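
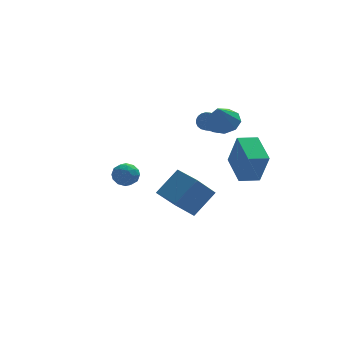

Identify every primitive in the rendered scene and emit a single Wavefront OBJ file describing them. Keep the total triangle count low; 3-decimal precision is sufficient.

v 2.322 -4.567 0.778
v 2.67 -5.141 2.726
v 2.18 -2.66 1.365
v 2.529 -3.234 3.313
v 3.511 -4.426 0.607
v 3.86 -5 2.555
v 3.37 -2.519 1.194
v 3.718 -3.093 3.142
v 3.282 3.584 0.786
v 3.529 3.797 1.336
v 2.346 2.31 2.445
v 2.098 2.096 1.894
v 3.313 3.949 1.31
v 2.13 2.462 2.418
v 3.091 4.039 1.193
v 1.908 2.552 2.302
v 2.902 4.05 1.006
v 1.719 2.562 2.114
v 2.779 3.98 0.781
v 1.596 2.492 1.889
v 2.743 3.841 0.556
v 1.559 2.354 1.665
v 2.799 3.658 0.372
v 1.616 2.171 1.48
v 2.94 3.462 0.258
v 1.757 1.975 1.367
v 3.139 3.288 0.237
v 1.956 1.8 1.345
v 3.363 3.164 0.31
v 2.18 1.677 1.418
v 3.573 3.113 0.465
v 2.39 1.625 1.573
v 3.732 3.143 0.676
v 2.549 1.656 1.784
v 3.814 3.249 0.906
v 2.631 1.762 2.014
v 3.803 3.414 1.115
v 2.62 1.926 2.223
v 3.703 3.607 1.267
v 2.52 2.12 2.376
v -0.304 -0.826 -2.836
v 1.059 -0.199 -1.484
v -1.096 0.651 -2.722
v 0.267 1.278 -1.371
v 0.933 -0.038 -4.449
v 2.296 0.589 -3.098
v 0.141 1.439 -4.336
v 1.504 2.066 -2.984
v 2.622 0.242 2.793
v 3.124 -0.572 2.504
v 2.078 -0.622 4.287
v 3.528 -0.171 2.883
v 3.507 0.424 3.22
v 3.072 0.934 3.357
v 2.427 1.12 3.23
v 1.872 0.896 2.898
v 1.668 0.366 2.517
v 1.911 -0.222 2.265
v 2.486 -0.593 2.26
v -3.881 -2.705 1.416
v -3.087 -2.738 1.333
v -3.953 -3.982 1.227
v -3.159 -4.015 1.144
v -3.48 -3.853 1.857
v -3.435 -3.063 1.975
v -3.605 -3.657 0.585
v -3.56 -2.867 0.703
v -2.916 -3.326 0.82
v -2.839 -3.447 1.606
v -4.201 -3.273 0.954
v -4.124 -3.394 1.74
v -3.478 -2.609 1.391
v -3.562 -4.111 1.169
v -3.751 -4.015 1.588
v -3.284 -4.034 1.539
v -3.682 -2.801 1.768
v -3.216 -2.82 1.72
v -3.447 -3.475 2.028
v -3.824 -3.9 0.84
v -3.358 -3.919 0.792
v -3.756 -2.686 1.021
v -3.289 -2.705 0.972
v -3.593 -3.245 0.532
v -2.91 -2.974 1.041
v -2.953 -3.725 0.929
v -3.215 -3.514 0.601
v -3.189 -3.05 0.67
v -2.865 -3.045 1.503
v -2.908 -3.796 1.391
v -3.096 -3.701 1.811
v -3.07 -3.237 1.88
v -2.765 -3.391 1.201
v -4.132 -2.924 1.169
v -4.175 -3.675 1.057
v -3.97 -3.483 0.68
v -3.944 -3.019 0.749
v -4.087 -2.995 1.631
v -4.13 -3.746 1.519
v -3.851 -3.67 1.89
v -3.825 -3.206 1.959
v -4.275 -3.329 1.359
f 2 4 1
f 5 2 1
f 1 4 3
f 3 5 1
f 2 8 4
f 6 2 5
f 6 8 2
f 4 8 3
f 7 5 3
f 3 8 7
f 7 6 5
f 8 6 7
f 10 9 13
f 10 13 11
f 11 13 14
f 11 14 12
f 13 9 15
f 13 15 14
f 14 15 16
f 14 16 12
f 15 9 17
f 15 17 16
f 16 17 18
f 16 18 12
f 17 9 19
f 17 19 18
f 18 19 20
f 18 20 12
f 19 9 21
f 19 21 20
f 20 21 22
f 20 22 12
f 21 9 23
f 21 23 22
f 22 23 24
f 22 24 12
f 23 9 25
f 23 25 24
f 24 25 26
f 24 26 12
f 25 9 27
f 25 27 26
f 26 27 28
f 26 28 12
f 27 9 29
f 27 29 28
f 28 29 30
f 28 30 12
f 29 9 31
f 29 31 30
f 30 31 32
f 30 32 12
f 31 9 33
f 31 33 32
f 32 33 34
f 32 34 12
f 33 9 35
f 33 35 34
f 34 35 36
f 34 36 12
f 35 9 37
f 35 37 36
f 36 37 38
f 36 38 12
f 37 9 39
f 37 39 38
f 38 39 40
f 38 40 12
f 39 9 10
f 39 10 40
f 40 10 11
f 40 11 12
f 42 44 41
f 45 42 41
f 41 44 43
f 43 45 41
f 42 48 44
f 46 42 45
f 46 48 42
f 44 48 43
f 47 45 43
f 43 48 47
f 47 46 45
f 48 46 47
f 50 49 52
f 50 52 51
f 52 49 53
f 52 53 51
f 53 49 54
f 53 54 51
f 54 49 55
f 54 55 51
f 55 49 56
f 55 56 51
f 56 49 57
f 56 57 51
f 57 49 58
f 57 58 51
f 58 49 59
f 58 59 51
f 59 49 50
f 59 50 51
f 60 97 76
f 97 71 100
f 76 100 65
f 97 100 76
f 60 76 72
f 76 65 77
f 72 77 61
f 76 77 72
f 60 72 81
f 72 61 82
f 81 82 67
f 72 82 81
f 60 81 93
f 81 67 96
f 93 96 70
f 81 96 93
f 60 93 97
f 93 70 101
f 97 101 71
f 93 101 97
f 61 77 88
f 77 65 91
f 88 91 69
f 77 91 88
f 65 100 78
f 100 71 99
f 78 99 64
f 100 99 78
f 71 101 98
f 101 70 94
f 98 94 62
f 101 94 98
f 70 96 95
f 96 67 83
f 95 83 66
f 96 83 95
f 67 82 87
f 82 61 84
f 87 84 68
f 82 84 87
f 63 89 75
f 89 69 90
f 75 90 64
f 89 90 75
f 63 75 73
f 75 64 74
f 73 74 62
f 75 74 73
f 63 73 80
f 73 62 79
f 80 79 66
f 73 79 80
f 63 80 85
f 80 66 86
f 85 86 68
f 80 86 85
f 63 85 89
f 85 68 92
f 89 92 69
f 85 92 89
f 64 90 78
f 90 69 91
f 78 91 65
f 90 91 78
f 62 74 98
f 74 64 99
f 98 99 71
f 74 99 98
f 66 79 95
f 79 62 94
f 95 94 70
f 79 94 95
f 68 86 87
f 86 66 83
f 87 83 67
f 86 83 87
f 69 92 88
f 92 68 84
f 88 84 61
f 92 84 88



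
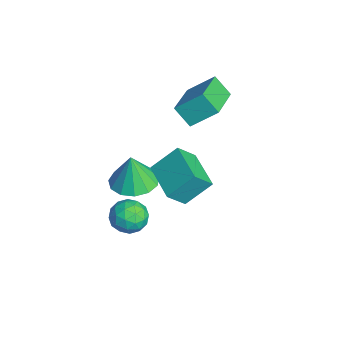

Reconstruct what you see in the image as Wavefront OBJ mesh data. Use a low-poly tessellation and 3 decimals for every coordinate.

v -0.171 1.403 1.656
v 0.044 0.717 2.422
v -0.219 2.379 2.544
v -0.004 1.693 3.309
v 1.404 1.667 1.451
v 1.619 0.981 2.216
v 1.356 2.643 2.338
v 1.571 1.957 3.104
v -2.199 0.532 -0.458
v -1.338 0.908 -0.429
v -2.201 0.428 0.958
v -1.678 1.312 -0.4
v -2.184 1.469 -0.39
v -2.695 1.328 -0.401
v -3.048 0.934 -0.43
v -3.131 0.413 -0.469
v -2.918 -0.071 -0.504
v -2.477 -0.364 -0.524
v -1.948 -0.372 -0.524
v -1.498 -0.093 -0.502
v -1.27 0.384 -0.467
v -3.805 3.456 1.854
v -4.284 2.97 2.571
v -3.561 4.448 2.691
v -4.04 3.961 3.408
v -2.18 2.619 2.372
v -2.659 2.132 3.089
v -1.936 3.61 3.209
v -2.415 3.124 3.926
v -1.324 0.62 -1.845
v -0.847 0.813 -1.262
v -1.233 -0.593 -1.518
v -0.756 -0.4 -0.935
v -1.507 -0.198 -0.905
v -1.563 0.551 -1.108
v -0.517 -0.331 -1.672
v -0.573 0.418 -1.875
v -0.348 0.225 -1.155
v -0.959 0.307 -0.681
v -1.121 -0.087 -2.099
v -1.732 -0.005 -1.625
v -1.093 0.823 -1.582
v -0.987 -0.603 -1.198
v -1.428 -0.484 -1.18
v -1.147 -0.371 -0.838
v -1.514 0.669 -1.491
v -1.234 0.782 -1.149
v -1.622 0.188 -0.939
v -0.846 -0.562 -1.631
v -0.566 -0.449 -1.289
v -0.933 0.591 -1.942
v -0.652 0.704 -1.6
v -0.458 0.032 -1.841
v -0.519 0.591 -1.177
v -0.466 -0.122 -0.985
v -0.326 -0.082 -1.418
v -0.359 0.359 -1.537
v -0.879 0.639 -0.898
v -0.825 -0.074 -0.706
v -1.267 0.045 -0.689
v -1.3 0.485 -0.807
v -0.586 0.294 -0.836
v -1.255 0.294 -2.074
v -1.201 -0.419 -1.882
v -0.78 -0.265 -1.973
v -0.813 0.175 -2.091
v -1.614 0.342 -1.795
v -1.561 -0.371 -1.603
v -1.721 -0.139 -1.243
v -1.754 0.302 -1.362
v -1.494 -0.074 -1.944
f 2 4 1
f 5 2 1
f 1 4 3
f 3 5 1
f 2 8 4
f 6 2 5
f 6 8 2
f 4 8 3
f 7 5 3
f 3 8 7
f 7 6 5
f 8 6 7
f 10 9 12
f 10 12 11
f 12 9 13
f 12 13 11
f 13 9 14
f 13 14 11
f 14 9 15
f 14 15 11
f 15 9 16
f 15 16 11
f 16 9 17
f 16 17 11
f 17 9 18
f 17 18 11
f 18 9 19
f 18 19 11
f 19 9 20
f 19 20 11
f 20 9 21
f 20 21 11
f 21 9 10
f 21 10 11
f 23 25 22
f 26 23 22
f 22 25 24
f 24 26 22
f 23 29 25
f 27 23 26
f 27 29 23
f 25 29 24
f 28 26 24
f 24 29 28
f 28 27 26
f 29 27 28
f 30 67 46
f 67 41 70
f 46 70 35
f 67 70 46
f 30 46 42
f 46 35 47
f 42 47 31
f 46 47 42
f 30 42 51
f 42 31 52
f 51 52 37
f 42 52 51
f 30 51 63
f 51 37 66
f 63 66 40
f 51 66 63
f 30 63 67
f 63 40 71
f 67 71 41
f 63 71 67
f 31 47 58
f 47 35 61
f 58 61 39
f 47 61 58
f 35 70 48
f 70 41 69
f 48 69 34
f 70 69 48
f 41 71 68
f 71 40 64
f 68 64 32
f 71 64 68
f 40 66 65
f 66 37 53
f 65 53 36
f 66 53 65
f 37 52 57
f 52 31 54
f 57 54 38
f 52 54 57
f 33 59 45
f 59 39 60
f 45 60 34
f 59 60 45
f 33 45 43
f 45 34 44
f 43 44 32
f 45 44 43
f 33 43 50
f 43 32 49
f 50 49 36
f 43 49 50
f 33 50 55
f 50 36 56
f 55 56 38
f 50 56 55
f 33 55 59
f 55 38 62
f 59 62 39
f 55 62 59
f 34 60 48
f 60 39 61
f 48 61 35
f 60 61 48
f 32 44 68
f 44 34 69
f 68 69 41
f 44 69 68
f 36 49 65
f 49 32 64
f 65 64 40
f 49 64 65
f 38 56 57
f 56 36 53
f 57 53 37
f 56 53 57
f 39 62 58
f 62 38 54
f 58 54 31
f 62 54 58



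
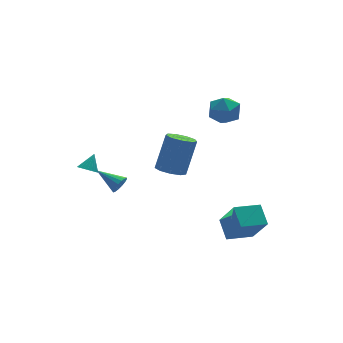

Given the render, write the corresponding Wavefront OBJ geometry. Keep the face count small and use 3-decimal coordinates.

v -2.502 2.722 -0.712
v -2.187 2.99 -1.06
v -1.978 3.098 0.052
v -2.34 3.131 -1.025
v -2.517 3.21 -0.942
v -2.692 3.214 -0.825
v -2.838 3.144 -0.69
v -2.932 3.009 -0.559
v -2.962 2.831 -0.451
v -2.921 2.636 -0.383
v -2.816 2.454 -0.365
v -2.664 2.312 -0.4
v -2.487 2.233 -0.482
v -2.312 2.229 -0.599
v -2.166 2.299 -0.734
v -2.071 2.434 -0.865
v -2.042 2.613 -0.973
v -2.083 2.808 -1.042
v -0.84 -3.319 2.624
v -0.276 -3.798 2.499
v 0.484 -3.36 4.252
v -0.08 -2.881 4.376
v -0.151 -3.331 2.328
v 0.609 -2.892 4.081
v -0.348 -2.858 2.295
v 0.412 -2.42 4.048
v -0.775 -2.601 2.416
v -0.015 -2.163 4.169
v -1.233 -2.68 2.634
v -0.473 -2.242 4.387
v -1.507 -3.058 2.847
v -0.747 -2.62 4.6
v -1.468 -3.558 2.956
v -0.709 -3.12 4.709
v -1.136 -3.946 2.909
v -0.376 -3.508 4.662
v -0.665 -4.041 2.728
v 0.095 -3.603 4.481
v 2.005 -3.473 -3.054
v 2.242 -4.497 -1.507
v 2.138 -2.452 -2.398
v 2.374 -3.476 -0.852
v 3.406 -3.504 -3.288
v 3.642 -4.528 -1.742
v 3.538 -2.483 -2.633
v 3.775 -3.507 -1.086
v -1.701 0.579 -0.68
v -1.454 0.918 -1.021
v -2.439 1.681 -0.12
v -1.683 0.833 -1.157
v -1.917 0.68 -1.164
v -2.093 0.5 -1.043
v -2.164 0.341 -0.824
v -2.11 0.246 -0.566
v -1.947 0.241 -0.34
v -1.718 0.325 -0.204
v -1.484 0.478 -0.196
v -1.308 0.658 -0.318
v -1.237 0.817 -0.537
v -1.291 0.912 -0.794
v 2.87 0.276 3.086
v 3.135 0.671 3.867
v 3.965 -0.711 3.213
v 4.23 -0.316 3.994
v 3.439 -0.774 3.959
v 2.762 -0.164 3.88
v 4.338 0.124 3.2
v 3.661 0.734 3.121
v 4.042 0.577 3.938
v 3.487 0.022 4.407
v 3.613 -0.062 2.673
v 3.058 -0.617 3.142
f 2 1 4
f 2 4 3
f 4 1 5
f 4 5 3
f 5 1 6
f 5 6 3
f 6 1 7
f 6 7 3
f 7 1 8
f 7 8 3
f 8 1 9
f 8 9 3
f 9 1 10
f 9 10 3
f 10 1 11
f 10 11 3
f 11 1 12
f 11 12 3
f 12 1 13
f 12 13 3
f 13 1 14
f 13 14 3
f 14 1 15
f 14 15 3
f 15 1 16
f 15 16 3
f 16 1 17
f 16 17 3
f 17 1 18
f 17 18 3
f 18 1 2
f 18 2 3
f 20 19 23
f 20 23 21
f 21 23 24
f 21 24 22
f 23 19 25
f 23 25 24
f 24 25 26
f 24 26 22
f 25 19 27
f 25 27 26
f 26 27 28
f 26 28 22
f 27 19 29
f 27 29 28
f 28 29 30
f 28 30 22
f 29 19 31
f 29 31 30
f 30 31 32
f 30 32 22
f 31 19 33
f 31 33 32
f 32 33 34
f 32 34 22
f 33 19 35
f 33 35 34
f 34 35 36
f 34 36 22
f 35 19 37
f 35 37 36
f 36 37 38
f 36 38 22
f 37 19 20
f 37 20 38
f 38 20 21
f 38 21 22
f 40 42 39
f 43 40 39
f 39 42 41
f 41 43 39
f 40 46 42
f 44 40 43
f 44 46 40
f 42 46 41
f 45 43 41
f 41 46 45
f 45 44 43
f 46 44 45
f 48 47 50
f 48 50 49
f 50 47 51
f 50 51 49
f 51 47 52
f 51 52 49
f 52 47 53
f 52 53 49
f 53 47 54
f 53 54 49
f 54 47 55
f 54 55 49
f 55 47 56
f 55 56 49
f 56 47 57
f 56 57 49
f 57 47 58
f 57 58 49
f 58 47 59
f 58 59 49
f 59 47 60
f 59 60 49
f 60 47 48
f 60 48 49
f 61 72 66
f 61 66 62
f 61 62 68
f 61 68 71
f 61 71 72
f 62 66 70
f 66 72 65
f 72 71 63
f 71 68 67
f 68 62 69
f 64 70 65
f 64 65 63
f 64 63 67
f 64 67 69
f 64 69 70
f 65 70 66
f 63 65 72
f 67 63 71
f 69 67 68
f 70 69 62



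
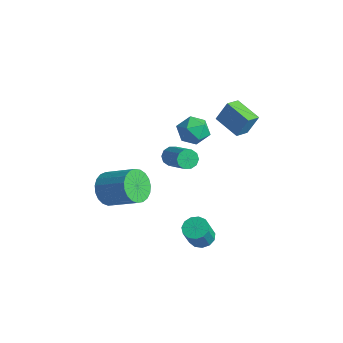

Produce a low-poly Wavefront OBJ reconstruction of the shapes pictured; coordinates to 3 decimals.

v 3.861 0.722 -3.67
v 4.501 0.688 -3.825
v 4.76 0.105 -2.624
v 4.119 0.138 -2.47
v 4.451 1.016 -3.655
v 4.71 0.432 -2.454
v 4.214 1.249 -3.49
v 4.473 0.666 -2.289
v 3.864 1.316 -3.383
v 4.123 0.732 -2.182
v 3.513 1.193 -3.366
v 3.772 0.61 -2.165
v 3.273 0.922 -3.447
v 3.531 0.338 -2.246
v 3.219 0.586 -3.598
v 3.478 0.002 -2.397
v 3.369 0.294 -3.772
v 3.627 -0.29 -2.572
v 3.675 0.137 -3.914
v 3.933 -0.446 -2.714
v 4.04 0.167 -3.979
v 4.299 -0.417 -2.778
v 4.348 0.372 -3.945
v 4.607 -0.212 -2.745
v 2.196 2.844 2.763
v 2.488 3.274 3.833
v 2.033 3.633 2.491
v 2.325 4.062 3.561
v 3.555 2.978 2.339
v 3.847 3.407 3.409
v 3.392 3.766 2.067
v 3.684 4.196 3.137
v -1.046 2.815 -2.146
v -0.753 3.112 -2.548
v 0.779 2.863 -1.617
v 0.486 2.565 -1.214
v -0.866 3.344 -2.299
v 0.666 3.095 -1.368
v -1.048 3.374 -1.992
v 0.484 3.125 -1.061
v -1.229 3.19 -1.743
v 0.303 2.941 -0.812
v -1.34 2.863 -1.648
v 0.192 2.613 -0.717
v -1.339 2.517 -1.743
v 0.193 2.268 -0.812
v -1.226 2.285 -1.992
v 0.306 2.036 -1.061
v -1.044 2.255 -2.299
v 0.488 2.006 -1.368
v -0.863 2.439 -2.548
v 0.669 2.19 -1.617
v -0.752 2.767 -2.643
v 0.78 2.517 -1.712
v 1.654 2.646 2.405
v 2.27 2.123 2.734
v 1.25 1.617 1.526
v 1.866 1.094 1.855
v 1.178 1.318 2.343
v 1.427 1.954 2.886
v 2.093 1.786 1.374
v 2.342 2.422 1.917
v 2.541 1.591 2.097
v 1.976 1.302 2.696
v 1.544 2.438 1.564
v 0.979 2.149 2.163
v -0.356 -1.536 -1.828
v 0.026 -1.249 -2.649
v 1.478 -0.617 -1.753
v 1.096 -0.904 -0.932
v -0.181 -0.931 -2.539
v 1.272 -0.299 -1.643
v -0.417 -0.717 -2.306
v 1.035 -0.085 -1.41
v -0.644 -0.645 -1.99
v 0.809 -0.013 -1.094
v -0.82 -0.727 -1.647
v 0.632 -0.095 -0.75
v -0.916 -0.949 -1.334
v 0.536 -0.317 -0.438
v -0.916 -1.272 -1.107
v 0.537 -0.64 -0.211
v -0.819 -1.641 -1.005
v 0.634 -1.009 -0.109
v -0.641 -1.992 -1.045
v 0.811 -1.36 -0.149
v -0.415 -2.264 -1.22
v 1.038 -1.632 -0.324
v -0.178 -2.41 -1.501
v 1.274 -1.778 -0.605
v 0.028 -2.405 -1.838
v 1.48 -1.773 -0.942
v 0.167 -2.249 -2.173
v 1.62 -1.618 -1.277
v 0.216 -1.971 -2.449
v 1.669 -1.339 -1.553
v 0.166 -1.617 -2.617
v 1.619 -0.985 -1.721
f 2 1 5
f 2 5 3
f 3 5 6
f 3 6 4
f 5 1 7
f 5 7 6
f 6 7 8
f 6 8 4
f 7 1 9
f 7 9 8
f 8 9 10
f 8 10 4
f 9 1 11
f 9 11 10
f 10 11 12
f 10 12 4
f 11 1 13
f 11 13 12
f 12 13 14
f 12 14 4
f 13 1 15
f 13 15 14
f 14 15 16
f 14 16 4
f 15 1 17
f 15 17 16
f 16 17 18
f 16 18 4
f 17 1 19
f 17 19 18
f 18 19 20
f 18 20 4
f 19 1 21
f 19 21 20
f 20 21 22
f 20 22 4
f 21 1 23
f 21 23 22
f 22 23 24
f 22 24 4
f 23 1 2
f 23 2 24
f 24 2 3
f 24 3 4
f 26 28 25
f 29 26 25
f 25 28 27
f 27 29 25
f 26 32 28
f 30 26 29
f 30 32 26
f 28 32 27
f 31 29 27
f 27 32 31
f 31 30 29
f 32 30 31
f 34 33 37
f 34 37 35
f 35 37 38
f 35 38 36
f 37 33 39
f 37 39 38
f 38 39 40
f 38 40 36
f 39 33 41
f 39 41 40
f 40 41 42
f 40 42 36
f 41 33 43
f 41 43 42
f 42 43 44
f 42 44 36
f 43 33 45
f 43 45 44
f 44 45 46
f 44 46 36
f 45 33 47
f 45 47 46
f 46 47 48
f 46 48 36
f 47 33 49
f 47 49 48
f 48 49 50
f 48 50 36
f 49 33 51
f 49 51 50
f 50 51 52
f 50 52 36
f 51 33 53
f 51 53 52
f 52 53 54
f 52 54 36
f 53 33 34
f 53 34 54
f 54 34 35
f 54 35 36
f 55 66 60
f 55 60 56
f 55 56 62
f 55 62 65
f 55 65 66
f 56 60 64
f 60 66 59
f 66 65 57
f 65 62 61
f 62 56 63
f 58 64 59
f 58 59 57
f 58 57 61
f 58 61 63
f 58 63 64
f 59 64 60
f 57 59 66
f 61 57 65
f 63 61 62
f 64 63 56
f 68 67 71
f 68 71 69
f 69 71 72
f 69 72 70
f 71 67 73
f 71 73 72
f 72 73 74
f 72 74 70
f 73 67 75
f 73 75 74
f 74 75 76
f 74 76 70
f 75 67 77
f 75 77 76
f 76 77 78
f 76 78 70
f 77 67 79
f 77 79 78
f 78 79 80
f 78 80 70
f 79 67 81
f 79 81 80
f 80 81 82
f 80 82 70
f 81 67 83
f 81 83 82
f 82 83 84
f 82 84 70
f 83 67 85
f 83 85 84
f 84 85 86
f 84 86 70
f 85 67 87
f 85 87 86
f 86 87 88
f 86 88 70
f 87 67 89
f 87 89 88
f 88 89 90
f 88 90 70
f 89 67 91
f 89 91 90
f 90 91 92
f 90 92 70
f 91 67 93
f 91 93 92
f 92 93 94
f 92 94 70
f 93 67 95
f 93 95 94
f 94 95 96
f 94 96 70
f 95 67 97
f 95 97 96
f 96 97 98
f 96 98 70
f 97 67 68
f 97 68 98
f 98 68 69
f 98 69 70



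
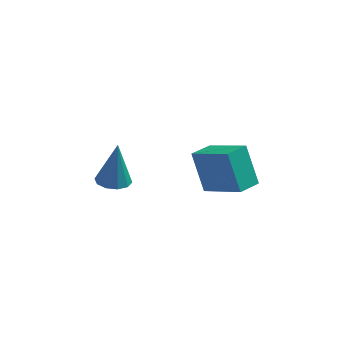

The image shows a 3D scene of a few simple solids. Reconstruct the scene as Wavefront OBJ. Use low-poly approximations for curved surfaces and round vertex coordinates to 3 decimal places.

v -0.178 -2.994 1.846
v 0.383 -3.36 1.867
v -0.042 -2.686 3.594
v 0.489 -2.967 1.789
v 0.34 -2.585 1.733
v -0.006 -2.359 1.721
v -0.419 -2.375 1.756
v -0.739 -2.628 1.825
v -0.845 -3.021 1.903
v -0.697 -3.403 1.959
v -0.35 -3.629 1.972
v 0.062 -3.613 1.936
v 3.098 -3.482 2.062
v 2.576 -2.826 3.507
v 3.66 -2.729 1.924
v 3.138 -2.073 3.368
v 4.442 -4.327 2.932
v 3.92 -3.671 4.376
v 5.004 -3.574 2.793
v 4.482 -2.918 4.238
f 2 1 4
f 2 4 3
f 4 1 5
f 4 5 3
f 5 1 6
f 5 6 3
f 6 1 7
f 6 7 3
f 7 1 8
f 7 8 3
f 8 1 9
f 8 9 3
f 9 1 10
f 9 10 3
f 10 1 11
f 10 11 3
f 11 1 12
f 11 12 3
f 12 1 2
f 12 2 3
f 14 16 13
f 17 14 13
f 13 16 15
f 15 17 13
f 14 20 16
f 18 14 17
f 18 20 14
f 16 20 15
f 19 17 15
f 15 20 19
f 19 18 17
f 20 18 19



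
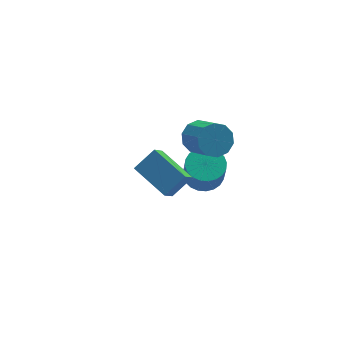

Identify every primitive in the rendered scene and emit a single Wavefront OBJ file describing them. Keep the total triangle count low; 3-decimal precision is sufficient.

v -1.776 2.951 -3.338
v -1.343 3.267 -3.778
v -1.457 1.953 -3.742
v -1.024 2.269 -4.182
v -0.893 2.277 -3.5
v -1.09 2.894 -3.251
v -1.71 2.326 -4.269
v -1.907 2.943 -4.02
v -1.302 2.881 -4.354
v -0.797 2.85 -3.878
v -2.003 2.37 -3.642
v -1.498 2.339 -3.166
v -1.587 3.197 -3.523
v -1.213 2.023 -3.997
v -1.136 2.028 -3.596
v -0.881 2.214 -3.855
v -1.439 2.977 -3.213
v -1.184 3.163 -3.472
v -0.92 2.581 -3.308
v -1.616 2.057 -4.048
v -1.361 2.243 -4.307
v -1.919 3.006 -3.665
v -1.664 3.192 -3.924
v -1.88 2.639 -4.212
v -1.308 3.156 -4.12
v -1.121 2.569 -4.357
v -1.524 2.603 -4.408
v -1.64 2.965 -4.262
v -1.012 3.138 -3.84
v -0.824 2.551 -4.077
v -0.748 2.555 -3.677
v -0.863 2.918 -3.53
v -0.988 2.911 -4.179
v -1.976 2.669 -3.443
v -1.788 2.082 -3.68
v -1.937 2.302 -3.99
v -2.052 2.665 -3.843
v -1.679 2.651 -3.163
v -1.492 2.064 -3.4
v -1.16 2.255 -3.258
v -1.276 2.617 -3.112
v -1.812 2.309 -3.341
v -2.877 -4.43 1.42
v -3.462 -5.061 2.341
v -3.817 -2.619 2.063
v -4.403 -3.249 2.983
v -1.777 -4.171 2.297
v -2.363 -4.801 3.217
v -2.718 -2.359 2.939
v -3.303 -2.99 3.86
v -0.252 -0.665 1.61
v 0.224 -1.117 0.882
v 0.528 -2.667 2.043
v 0.052 -2.215 2.77
v 0.629 -0.798 1.201
v 0.933 -2.348 2.362
v 0.697 -0.429 1.676
v 1.001 -1.979 2.837
v 0.403 -0.15 2.126
v 0.706 -1.7 3.287
v -0.142 -0.068 2.379
v 0.162 -1.618 3.539
v -0.728 -0.213 2.337
v -0.424 -1.763 3.498
v -1.133 -0.532 2.018
v -0.829 -2.082 3.179
v -1.201 -0.901 1.543
v -0.897 -2.451 2.704
v -0.906 -1.18 1.093
v -0.603 -2.73 2.254
v -0.362 -1.262 0.841
v -0.058 -2.812 2.001
v 0.275 0.164 -2.625
v 1.143 0.703 -2.345
v 1.034 0.056 -0.755
v 0.165 -0.484 -1.035
v 0.846 0.976 -2.255
v 0.736 0.329 -0.665
v 0.462 1.125 -2.22
v 0.352 0.478 -0.631
v 0.049 1.128 -2.248
v -0.061 0.481 -0.658
v -0.329 0.984 -2.333
v -0.439 0.337 -0.743
v -0.615 0.715 -2.462
v -0.725 0.068 -0.872
v -0.766 0.362 -2.616
v -0.876 -0.285 -1.026
v -0.759 -0.021 -2.771
v -0.868 -0.668 -1.182
v -0.594 -0.376 -2.905
v -0.703 -1.023 -1.315
v -0.296 -0.649 -2.995
v -0.406 -1.296 -1.405
v 0.088 -0.798 -3.029
v -0.022 -1.445 -1.44
v 0.501 -0.801 -3.002
v 0.391 -1.448 -1.412
v 0.879 -0.657 -2.917
v 0.769 -1.304 -1.327
v 1.165 -0.388 -2.788
v 1.055 -1.035 -1.198
v 1.316 -0.035 -2.634
v 1.206 -0.682 -1.044
v 1.308 0.348 -2.478
v 1.199 -0.299 -0.889
f 1 38 17
f 38 12 41
f 17 41 6
f 38 41 17
f 1 17 13
f 17 6 18
f 13 18 2
f 17 18 13
f 1 13 22
f 13 2 23
f 22 23 8
f 13 23 22
f 1 22 34
f 22 8 37
f 34 37 11
f 22 37 34
f 1 34 38
f 34 11 42
f 38 42 12
f 34 42 38
f 2 18 29
f 18 6 32
f 29 32 10
f 18 32 29
f 6 41 19
f 41 12 40
f 19 40 5
f 41 40 19
f 12 42 39
f 42 11 35
f 39 35 3
f 42 35 39
f 11 37 36
f 37 8 24
f 36 24 7
f 37 24 36
f 8 23 28
f 23 2 25
f 28 25 9
f 23 25 28
f 4 30 16
f 30 10 31
f 16 31 5
f 30 31 16
f 4 16 14
f 16 5 15
f 14 15 3
f 16 15 14
f 4 14 21
f 14 3 20
f 21 20 7
f 14 20 21
f 4 21 26
f 21 7 27
f 26 27 9
f 21 27 26
f 4 26 30
f 26 9 33
f 30 33 10
f 26 33 30
f 5 31 19
f 31 10 32
f 19 32 6
f 31 32 19
f 3 15 39
f 15 5 40
f 39 40 12
f 15 40 39
f 7 20 36
f 20 3 35
f 36 35 11
f 20 35 36
f 9 27 28
f 27 7 24
f 28 24 8
f 27 24 28
f 10 33 29
f 33 9 25
f 29 25 2
f 33 25 29
f 44 46 43
f 47 44 43
f 43 46 45
f 45 47 43
f 44 50 46
f 48 44 47
f 48 50 44
f 46 50 45
f 49 47 45
f 45 50 49
f 49 48 47
f 50 48 49
f 52 51 55
f 52 55 53
f 53 55 56
f 53 56 54
f 55 51 57
f 55 57 56
f 56 57 58
f 56 58 54
f 57 51 59
f 57 59 58
f 58 59 60
f 58 60 54
f 59 51 61
f 59 61 60
f 60 61 62
f 60 62 54
f 61 51 63
f 61 63 62
f 62 63 64
f 62 64 54
f 63 51 65
f 63 65 64
f 64 65 66
f 64 66 54
f 65 51 67
f 65 67 66
f 66 67 68
f 66 68 54
f 67 51 69
f 67 69 68
f 68 69 70
f 68 70 54
f 69 51 71
f 69 71 70
f 70 71 72
f 70 72 54
f 71 51 52
f 71 52 72
f 72 52 53
f 72 53 54
f 74 73 77
f 74 77 75
f 75 77 78
f 75 78 76
f 77 73 79
f 77 79 78
f 78 79 80
f 78 80 76
f 79 73 81
f 79 81 80
f 80 81 82
f 80 82 76
f 81 73 83
f 81 83 82
f 82 83 84
f 82 84 76
f 83 73 85
f 83 85 84
f 84 85 86
f 84 86 76
f 85 73 87
f 85 87 86
f 86 87 88
f 86 88 76
f 87 73 89
f 87 89 88
f 88 89 90
f 88 90 76
f 89 73 91
f 89 91 90
f 90 91 92
f 90 92 76
f 91 73 93
f 91 93 92
f 92 93 94
f 92 94 76
f 93 73 95
f 93 95 94
f 94 95 96
f 94 96 76
f 95 73 97
f 95 97 96
f 96 97 98
f 96 98 76
f 97 73 99
f 97 99 98
f 98 99 100
f 98 100 76
f 99 73 101
f 99 101 100
f 100 101 102
f 100 102 76
f 101 73 103
f 101 103 102
f 102 103 104
f 102 104 76
f 103 73 105
f 103 105 104
f 104 105 106
f 104 106 76
f 105 73 74
f 105 74 106
f 106 74 75
f 106 75 76



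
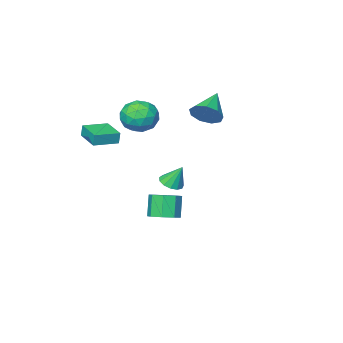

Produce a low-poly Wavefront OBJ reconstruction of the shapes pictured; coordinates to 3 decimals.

v 2.363 -4.667 1.566
v 2.293 -4.609 2.381
v 2.621 -2.94 1.465
v 2.551 -2.881 2.28
v 3.969 -4.899 1.72
v 3.899 -4.84 2.535
v 4.227 -3.171 1.619
v 4.157 -3.113 2.434
v -2.009 -0.715 3.423
v -1.701 -0.247 4.322
v -3.531 -1.705 4.457
v -2.196 0.163 3.986
v -2.603 0.161 3.386
v -2.732 -0.25 2.803
v -2.522 -0.879 2.51
v -2.072 -1.432 2.644
v -1.593 -1.649 3.142
v -1.307 -1.43 3.772
v -1.35 -0.876 4.238
v 1.203 -1.287 3.919
v 2.41 -1.612 3.855
v 0.67 -3.148 3.325
v 1.877 -3.473 3.261
v 1.346 -3.255 4.373
v 1.675 -2.105 4.74
v 1.405 -2.655 2.44
v 1.734 -1.505 2.807
v 2.535 -2.458 2.941
v 2.498 -2.828 4.136
v 0.582 -1.932 3.044
v 0.545 -2.302 4.239
v 1.853 -1.286 3.939
v 1.227 -3.474 3.241
v 0.915 -3.346 3.894
v 1.624 -3.537 3.857
v 1.421 -1.576 4.459
v 2.13 -1.767 4.422
v 1.505 -2.732 4.726
v 0.95 -2.993 2.758
v 1.659 -3.184 2.721
v 1.456 -1.223 3.323
v 2.165 -1.414 3.286
v 1.575 -2.028 2.454
v 2.636 -1.974 3.364
v 2.323 -3.068 3.015
v 2.045 -2.587 2.533
v 2.239 -1.911 2.748
v 2.614 -2.192 4.066
v 2.301 -3.286 3.718
v 1.989 -3.158 4.371
v 2.182 -2.482 4.587
v 2.688 -2.689 3.529
v 0.779 -1.474 3.462
v 0.466 -2.568 3.114
v 0.898 -2.278 2.593
v 1.091 -1.602 2.809
v 0.757 -1.692 4.165
v 0.444 -2.786 3.816
v 0.841 -2.849 4.432
v 1.035 -2.173 4.647
v 0.392 -2.071 3.651
v 0.639 -1.222 -4.521
v 1.369 -1.891 -4.527
v 0.891 -2.426 -3.085
v 0.161 -1.758 -3.079
v 1.58 -1.234 -4.213
v 1.102 -1.769 -2.772
v 1.239 -0.57 -4.079
v 0.761 -1.106 -2.638
v 0.547 -0.289 -4.204
v 0.069 -0.824 -2.763
v -0.091 -0.554 -4.515
v -0.569 -1.089 -3.073
v -0.302 -1.211 -4.828
v -0.78 -1.746 -3.387
v 0.039 -1.874 -4.962
v -0.439 -2.41 -3.521
v 0.731 -2.156 -4.837
v 0.253 -2.691 -3.396
v 3.334 3.409 1.033
v 3.816 2.941 1.366
v 2.966 3.951 2.327
v 4.033 3.294 1.28
v 4.027 3.683 1.116
v 3.802 3.985 0.925
v 3.428 4.105 0.769
v 3.024 4.004 0.696
v 2.719 3.714 0.731
v 2.609 3.327 0.861
v 2.729 2.967 1.046
v 3.041 2.747 1.227
v 3.446 2.737 1.346
f 2 4 1
f 5 2 1
f 1 4 3
f 3 5 1
f 2 8 4
f 6 2 5
f 6 8 2
f 4 8 3
f 7 5 3
f 3 8 7
f 7 6 5
f 8 6 7
f 10 9 12
f 10 12 11
f 12 9 13
f 12 13 11
f 13 9 14
f 13 14 11
f 14 9 15
f 14 15 11
f 15 9 16
f 15 16 11
f 16 9 17
f 16 17 11
f 17 9 18
f 17 18 11
f 18 9 19
f 18 19 11
f 19 9 10
f 19 10 11
f 20 57 36
f 57 31 60
f 36 60 25
f 57 60 36
f 20 36 32
f 36 25 37
f 32 37 21
f 36 37 32
f 20 32 41
f 32 21 42
f 41 42 27
f 32 42 41
f 20 41 53
f 41 27 56
f 53 56 30
f 41 56 53
f 20 53 57
f 53 30 61
f 57 61 31
f 53 61 57
f 21 37 48
f 37 25 51
f 48 51 29
f 37 51 48
f 25 60 38
f 60 31 59
f 38 59 24
f 60 59 38
f 31 61 58
f 61 30 54
f 58 54 22
f 61 54 58
f 30 56 55
f 56 27 43
f 55 43 26
f 56 43 55
f 27 42 47
f 42 21 44
f 47 44 28
f 42 44 47
f 23 49 35
f 49 29 50
f 35 50 24
f 49 50 35
f 23 35 33
f 35 24 34
f 33 34 22
f 35 34 33
f 23 33 40
f 33 22 39
f 40 39 26
f 33 39 40
f 23 40 45
f 40 26 46
f 45 46 28
f 40 46 45
f 23 45 49
f 45 28 52
f 49 52 29
f 45 52 49
f 24 50 38
f 50 29 51
f 38 51 25
f 50 51 38
f 22 34 58
f 34 24 59
f 58 59 31
f 34 59 58
f 26 39 55
f 39 22 54
f 55 54 30
f 39 54 55
f 28 46 47
f 46 26 43
f 47 43 27
f 46 43 47
f 29 52 48
f 52 28 44
f 48 44 21
f 52 44 48
f 63 62 66
f 63 66 64
f 64 66 67
f 64 67 65
f 66 62 68
f 66 68 67
f 67 68 69
f 67 69 65
f 68 62 70
f 68 70 69
f 69 70 71
f 69 71 65
f 70 62 72
f 70 72 71
f 71 72 73
f 71 73 65
f 72 62 74
f 72 74 73
f 73 74 75
f 73 75 65
f 74 62 76
f 74 76 75
f 75 76 77
f 75 77 65
f 76 62 78
f 76 78 77
f 77 78 79
f 77 79 65
f 78 62 63
f 78 63 79
f 79 63 64
f 79 64 65
f 81 80 83
f 81 83 82
f 83 80 84
f 83 84 82
f 84 80 85
f 84 85 82
f 85 80 86
f 85 86 82
f 86 80 87
f 86 87 82
f 87 80 88
f 87 88 82
f 88 80 89
f 88 89 82
f 89 80 90
f 89 90 82
f 90 80 91
f 90 91 82
f 91 80 92
f 91 92 82
f 92 80 81
f 92 81 82



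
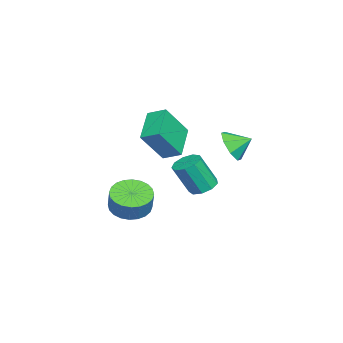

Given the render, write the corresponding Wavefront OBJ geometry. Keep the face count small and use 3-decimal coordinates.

v -3.974 -2.743 -2.461
v -3.185 -2.158 -2.911
v -2.698 -1.952 -1.79
v -3.486 -2.537 -1.339
v -3.476 -1.862 -2.839
v -2.989 -1.656 -1.717
v -3.843 -1.7 -2.709
v -3.355 -1.494 -1.588
v -4.23 -1.697 -2.542
v -3.742 -1.491 -1.42
v -4.577 -1.853 -2.362
v -4.09 -1.647 -1.24
v -4.833 -2.144 -2.197
v -4.346 -1.938 -1.076
v -4.958 -2.527 -2.072
v -4.471 -2.321 -0.951
v -4.933 -2.942 -2.007
v -4.446 -2.737 -0.885
v -4.762 -3.328 -2.01
v -4.275 -3.122 -0.889
v -4.471 -3.624 -2.083
v -3.984 -3.418 -0.961
v -4.105 -3.786 -2.212
v -3.617 -3.58 -1.091
v -3.718 -3.789 -2.38
v -3.23 -3.583 -1.258
v -3.37 -3.633 -2.56
v -2.883 -3.427 -1.438
v -3.114 -3.342 -2.724
v -2.627 -3.136 -1.603
v -2.989 -2.959 -2.849
v -2.502 -2.753 -1.728
v -3.014 -2.543 -2.915
v -2.527 -2.338 -1.793
v -3.357 -0.625 2.936
v -3.196 0.299 3.338
v -1.674 -0.555 2.101
v -1.513 0.368 2.503
v -2.507 -1.488 4.577
v -2.346 -0.565 4.979
v -0.824 -1.419 3.742
v -0.663 -0.495 4.144
v -2.641 2.472 2.77
v -1.909 2.249 3.366
v -2.779 3.408 3.29
v -1.682 2.618 2.763
v -2.016 2.902 2.164
v -2.717 2.934 1.92
v -3.372 2.695 2.173
v -3.599 2.326 2.776
v -3.265 2.042 3.375
v -2.565 2.01 3.619
v -2.764 1.146 -0.093
v -2.215 1.665 0.054
v -1.926 0.894 1.7
v -2.476 0.374 1.553
v -2.681 1.844 0.22
v -2.393 1.073 1.866
v -3.187 1.697 0.24
v -2.898 0.926 1.885
v -3.494 1.292 0.104
v -3.206 0.52 1.749
v -3.46 0.818 -0.124
v -3.172 0.047 1.521
v -3.101 0.498 -0.337
v -2.812 -0.274 1.308
v -2.584 0.48 -0.436
v -2.295 -0.291 1.209
v -2.151 0.775 -0.374
v -1.863 0.003 1.271
v -2.005 1.242 -0.181
v -1.717 0.471 1.465
f 2 1 5
f 2 5 3
f 3 5 6
f 3 6 4
f 5 1 7
f 5 7 6
f 6 7 8
f 6 8 4
f 7 1 9
f 7 9 8
f 8 9 10
f 8 10 4
f 9 1 11
f 9 11 10
f 10 11 12
f 10 12 4
f 11 1 13
f 11 13 12
f 12 13 14
f 12 14 4
f 13 1 15
f 13 15 14
f 14 15 16
f 14 16 4
f 15 1 17
f 15 17 16
f 16 17 18
f 16 18 4
f 17 1 19
f 17 19 18
f 18 19 20
f 18 20 4
f 19 1 21
f 19 21 20
f 20 21 22
f 20 22 4
f 21 1 23
f 21 23 22
f 22 23 24
f 22 24 4
f 23 1 25
f 23 25 24
f 24 25 26
f 24 26 4
f 25 1 27
f 25 27 26
f 26 27 28
f 26 28 4
f 27 1 29
f 27 29 28
f 28 29 30
f 28 30 4
f 29 1 31
f 29 31 30
f 30 31 32
f 30 32 4
f 31 1 33
f 31 33 32
f 32 33 34
f 32 34 4
f 33 1 2
f 33 2 34
f 34 2 3
f 34 3 4
f 36 38 35
f 39 36 35
f 35 38 37
f 37 39 35
f 36 42 38
f 40 36 39
f 40 42 36
f 38 42 37
f 41 39 37
f 37 42 41
f 41 40 39
f 42 40 41
f 44 43 46
f 44 46 45
f 46 43 47
f 46 47 45
f 47 43 48
f 47 48 45
f 48 43 49
f 48 49 45
f 49 43 50
f 49 50 45
f 50 43 51
f 50 51 45
f 51 43 52
f 51 52 45
f 52 43 44
f 52 44 45
f 54 53 57
f 54 57 55
f 55 57 58
f 55 58 56
f 57 53 59
f 57 59 58
f 58 59 60
f 58 60 56
f 59 53 61
f 59 61 60
f 60 61 62
f 60 62 56
f 61 53 63
f 61 63 62
f 62 63 64
f 62 64 56
f 63 53 65
f 63 65 64
f 64 65 66
f 64 66 56
f 65 53 67
f 65 67 66
f 66 67 68
f 66 68 56
f 67 53 69
f 67 69 68
f 68 69 70
f 68 70 56
f 69 53 71
f 69 71 70
f 70 71 72
f 70 72 56
f 71 53 54
f 71 54 72
f 72 54 55
f 72 55 56



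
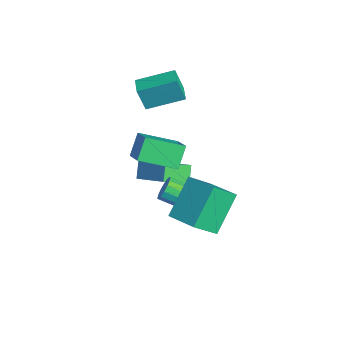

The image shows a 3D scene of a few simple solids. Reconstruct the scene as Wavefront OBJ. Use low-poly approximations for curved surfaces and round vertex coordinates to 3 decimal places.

v -2.758 0.916 2.157
v -2.953 0.571 3.468
v -2.221 2.668 2.698
v -2.417 2.322 4.009
v -1.903 0.638 2.211
v -2.099 0.292 3.522
v -1.367 2.389 2.752
v -1.562 2.044 4.063
v 3.185 -0.484 -0.385
v 2.249 0.9 1.015
v 3.029 0.723 -1.683
v 2.093 2.108 -0.283
v 4.587 0.092 -0.017
v 3.651 1.477 1.383
v 4.431 1.3 -1.315
v 3.495 2.684 0.085
v -1.078 -0.117 1.514
v -0.061 -0.174 2.187
v -0.452 1.594 0.714
v 0.564 1.537 1.387
v -0.504 -0.757 0.593
v 0.512 -0.814 1.266
v 0.121 0.954 -0.207
v 1.138 0.897 0.466
v 1.515 1.357 -1.731
v 1.874 1.375 -1.189
v 1.104 0.38 -0.647
v 0.745 0.363 -1.189
v 1.626 1.596 -1.137
v 0.856 0.601 -0.594
v 1.348 1.753 -1.243
v 0.578 0.758 -0.701
v 1.115 1.804 -1.48
v 0.345 0.809 -0.938
v 0.989 1.736 -1.785
v 0.219 0.741 -1.242
v 1.004 1.566 -2.075
v 0.234 0.571 -1.533
v 1.156 1.34 -2.273
v 0.386 0.345 -1.731
v 1.404 1.119 -2.326
v 0.634 0.124 -1.783
v 1.682 0.962 -2.219
v 0.912 -0.033 -1.677
v 1.915 0.911 -1.982
v 1.145 -0.084 -1.44
v 2.041 0.979 -1.678
v 1.271 -0.016 -1.135
v 2.026 1.149 -1.387
v 1.256 0.154 -0.845
v -1.529 -0.031 -2.611
v -2.125 0.328 -1.95
v -1.671 1.338 -3.484
v -2.268 1.697 -2.823
v -0.072 0.703 -1.697
v -0.669 1.062 -1.036
v -0.215 2.072 -2.57
v -0.811 2.431 -1.909
f 2 4 1
f 5 2 1
f 1 4 3
f 3 5 1
f 2 8 4
f 6 2 5
f 6 8 2
f 4 8 3
f 7 5 3
f 3 8 7
f 7 6 5
f 8 6 7
f 10 12 9
f 13 10 9
f 9 12 11
f 11 13 9
f 10 16 12
f 14 10 13
f 14 16 10
f 12 16 11
f 15 13 11
f 11 16 15
f 15 14 13
f 16 14 15
f 18 20 17
f 21 18 17
f 17 20 19
f 19 21 17
f 18 24 20
f 22 18 21
f 22 24 18
f 20 24 19
f 23 21 19
f 19 24 23
f 23 22 21
f 24 22 23
f 26 25 29
f 26 29 27
f 27 29 30
f 27 30 28
f 29 25 31
f 29 31 30
f 30 31 32
f 30 32 28
f 31 25 33
f 31 33 32
f 32 33 34
f 32 34 28
f 33 25 35
f 33 35 34
f 34 35 36
f 34 36 28
f 35 25 37
f 35 37 36
f 36 37 38
f 36 38 28
f 37 25 39
f 37 39 38
f 38 39 40
f 38 40 28
f 39 25 41
f 39 41 40
f 40 41 42
f 40 42 28
f 41 25 43
f 41 43 42
f 42 43 44
f 42 44 28
f 43 25 45
f 43 45 44
f 44 45 46
f 44 46 28
f 45 25 47
f 45 47 46
f 46 47 48
f 46 48 28
f 47 25 49
f 47 49 48
f 48 49 50
f 48 50 28
f 49 25 26
f 49 26 50
f 50 26 27
f 50 27 28
f 52 54 51
f 55 52 51
f 51 54 53
f 53 55 51
f 52 58 54
f 56 52 55
f 56 58 52
f 54 58 53
f 57 55 53
f 53 58 57
f 57 56 55
f 58 56 57



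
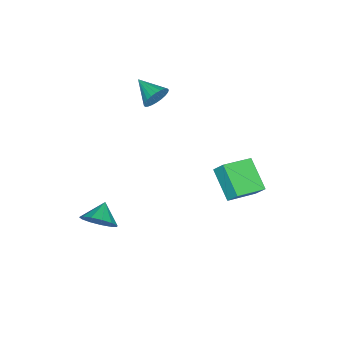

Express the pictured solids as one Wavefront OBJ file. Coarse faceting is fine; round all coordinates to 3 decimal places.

v 4.079 -3.645 -3.097
v 4.483 -4.267 -2.519
v 3.121 -3.735 -2.523
v 4.566 -3.789 -2.306
v 4.494 -3.265 -2.344
v 4.291 -2.863 -2.621
v 4.02 -2.708 -3.049
v 3.768 -2.851 -3.492
v 3.614 -3.246 -3.81
v 3.608 -3.768 -3.901
v 3.752 -4.251 -3.737
v 3.999 -4.541 -3.37
v 4.272 -4.547 -2.916
v -0.062 -2.473 3.18
v 0.16 -2.809 2.572
v -0.638 -3.647 3.62
v 0.382 -2.854 2.744
v 0.537 -2.84 2.983
v 0.6 -2.771 3.251
v 0.563 -2.656 3.509
v 0.431 -2.513 3.717
v 0.223 -2.365 3.843
v -0.028 -2.232 3.869
v -0.284 -2.136 3.789
v -0.506 -2.092 3.617
v -0.661 -2.105 3.378
v -0.725 -2.174 3.109
v -0.687 -2.289 2.851
v -0.555 -2.432 2.643
v -0.347 -2.581 2.517
v -0.096 -2.713 2.492
v -0.012 0.445 -1.258
v 0.049 0.953 -0.605
v -1.465 1.304 -1.791
v -1.404 1.812 -1.137
v 1.024 1.588 -2.243
v 1.085 2.096 -1.589
v -0.429 2.447 -2.775
v -0.368 2.955 -2.122
f 2 1 4
f 2 4 3
f 4 1 5
f 4 5 3
f 5 1 6
f 5 6 3
f 6 1 7
f 6 7 3
f 7 1 8
f 7 8 3
f 8 1 9
f 8 9 3
f 9 1 10
f 9 10 3
f 10 1 11
f 10 11 3
f 11 1 12
f 11 12 3
f 12 1 13
f 12 13 3
f 13 1 2
f 13 2 3
f 15 14 17
f 15 17 16
f 17 14 18
f 17 18 16
f 18 14 19
f 18 19 16
f 19 14 20
f 19 20 16
f 20 14 21
f 20 21 16
f 21 14 22
f 21 22 16
f 22 14 23
f 22 23 16
f 23 14 24
f 23 24 16
f 24 14 25
f 24 25 16
f 25 14 26
f 25 26 16
f 26 14 27
f 26 27 16
f 27 14 28
f 27 28 16
f 28 14 29
f 28 29 16
f 29 14 30
f 29 30 16
f 30 14 31
f 30 31 16
f 31 14 15
f 31 15 16
f 33 35 32
f 36 33 32
f 32 35 34
f 34 36 32
f 33 39 35
f 37 33 36
f 37 39 33
f 35 39 34
f 38 36 34
f 34 39 38
f 38 37 36
f 39 37 38



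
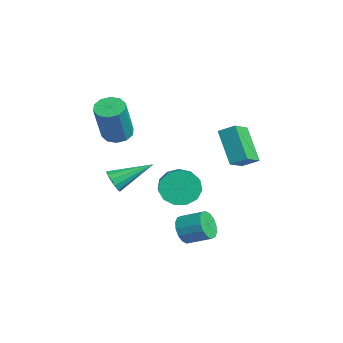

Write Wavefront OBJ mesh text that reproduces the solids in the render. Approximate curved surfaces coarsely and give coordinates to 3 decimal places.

v -2.525 0.655 -3.776
v -2.089 1.26 -4.315
v -0.899 0.93 -3.723
v -1.335 0.325 -3.184
v -2.229 1.519 -3.889
v -1.039 1.189 -3.296
v -2.464 1.504 -3.427
v -1.273 1.174 -2.834
v -2.717 1.219 -3.075
v -1.527 0.889 -2.483
v -2.91 0.756 -2.947
v -1.72 0.425 -2.354
v -2.981 0.26 -3.081
v -1.79 -0.07 -2.489
v -2.907 -0.11 -3.437
v -1.716 -0.44 -2.844
v -2.711 -0.237 -3.9
v -1.521 -0.568 -3.307
v -2.457 -0.081 -4.324
v -1.267 -0.411 -3.731
v -2.224 0.309 -4.574
v -1.034 -0.022 -3.981
v -2.087 0.809 -4.571
v -0.897 0.478 -3.978
v 0.295 2.453 -1.375
v -0.942 2.34 -0.059
v 0.669 3.061 -0.972
v -0.568 2.948 0.344
v 0.928 1.712 -0.844
v -0.309 1.599 0.472
v 1.302 2.32 -0.441
v 0.065 2.207 0.875
v 0.32 -2.971 -1.389
v 0.733 -3.196 -1.05
v 0.52 -1.369 -0.571
v 0.885 -3.079 -1.315
v 0.857 -2.929 -1.604
v 0.658 -2.791 -1.824
v 0.352 -2.711 -1.906
v 0.036 -2.713 -1.824
v -0.19 -2.797 -1.604
v -0.255 -2.937 -1.316
v -0.137 -3.087 -1.05
v 0.126 -3.2 -0.893
v 0.451 -3.241 -0.893
v -3.339 -1.788 -0.579
v -2.746 -1.996 -0.864
v -2.008 -2.52 1.053
v -2.601 -2.312 1.339
v -2.707 -1.583 -0.766
v -1.969 -2.107 1.151
v -2.91 -1.248 -0.596
v -2.172 -1.772 1.321
v -3.276 -1.119 -0.42
v -2.538 -1.643 1.497
v -3.666 -1.246 -0.304
v -2.928 -1.77 1.613
v -3.932 -1.58 -0.293
v -3.194 -2.104 1.624
v -3.971 -1.993 -0.391
v -3.233 -2.517 1.526
v -3.768 -2.328 -0.561
v -3.03 -2.852 1.356
v -3.402 -2.457 -0.737
v -2.664 -2.981 1.18
v -3.012 -2.33 -0.853
v -2.274 -2.854 1.064
v 1.683 -0.452 -3.86
v 2.141 -0.474 -4.39
v 2.715 0.37 -3.929
v 2.257 0.392 -3.4
v 1.885 -0.242 -4.497
v 2.459 0.602 -4.036
v 1.574 -0.065 -4.434
v 2.149 0.779 -3.973
v 1.293 0.008 -4.217
v 1.868 0.852 -3.756
v 1.117 -0.043 -3.905
v 1.691 0.801 -3.444
v 1.092 -0.203 -3.58
v 1.666 0.641 -3.119
v 1.225 -0.43 -3.331
v 1.799 0.414 -2.87
v 1.481 -0.662 -3.224
v 2.055 0.182 -2.763
v 1.791 -0.839 -3.287
v 2.366 0.005 -2.826
v 2.072 -0.912 -3.504
v 2.647 -0.068 -3.043
v 2.249 -0.861 -3.816
v 2.823 -0.017 -3.355
v 2.274 -0.701 -4.141
v 2.848 0.143 -3.68
f 2 1 5
f 2 5 3
f 3 5 6
f 3 6 4
f 5 1 7
f 5 7 6
f 6 7 8
f 6 8 4
f 7 1 9
f 7 9 8
f 8 9 10
f 8 10 4
f 9 1 11
f 9 11 10
f 10 11 12
f 10 12 4
f 11 1 13
f 11 13 12
f 12 13 14
f 12 14 4
f 13 1 15
f 13 15 14
f 14 15 16
f 14 16 4
f 15 1 17
f 15 17 16
f 16 17 18
f 16 18 4
f 17 1 19
f 17 19 18
f 18 19 20
f 18 20 4
f 19 1 21
f 19 21 20
f 20 21 22
f 20 22 4
f 21 1 23
f 21 23 22
f 22 23 24
f 22 24 4
f 23 1 2
f 23 2 24
f 24 2 3
f 24 3 4
f 26 28 25
f 29 26 25
f 25 28 27
f 27 29 25
f 26 32 28
f 30 26 29
f 30 32 26
f 28 32 27
f 31 29 27
f 27 32 31
f 31 30 29
f 32 30 31
f 34 33 36
f 34 36 35
f 36 33 37
f 36 37 35
f 37 33 38
f 37 38 35
f 38 33 39
f 38 39 35
f 39 33 40
f 39 40 35
f 40 33 41
f 40 41 35
f 41 33 42
f 41 42 35
f 42 33 43
f 42 43 35
f 43 33 44
f 43 44 35
f 44 33 45
f 44 45 35
f 45 33 34
f 45 34 35
f 47 46 50
f 47 50 48
f 48 50 51
f 48 51 49
f 50 46 52
f 50 52 51
f 51 52 53
f 51 53 49
f 52 46 54
f 52 54 53
f 53 54 55
f 53 55 49
f 54 46 56
f 54 56 55
f 55 56 57
f 55 57 49
f 56 46 58
f 56 58 57
f 57 58 59
f 57 59 49
f 58 46 60
f 58 60 59
f 59 60 61
f 59 61 49
f 60 46 62
f 60 62 61
f 61 62 63
f 61 63 49
f 62 46 64
f 62 64 63
f 63 64 65
f 63 65 49
f 64 46 66
f 64 66 65
f 65 66 67
f 65 67 49
f 66 46 47
f 66 47 67
f 67 47 48
f 67 48 49
f 69 68 72
f 69 72 70
f 70 72 73
f 70 73 71
f 72 68 74
f 72 74 73
f 73 74 75
f 73 75 71
f 74 68 76
f 74 76 75
f 75 76 77
f 75 77 71
f 76 68 78
f 76 78 77
f 77 78 79
f 77 79 71
f 78 68 80
f 78 80 79
f 79 80 81
f 79 81 71
f 80 68 82
f 80 82 81
f 81 82 83
f 81 83 71
f 82 68 84
f 82 84 83
f 83 84 85
f 83 85 71
f 84 68 86
f 84 86 85
f 85 86 87
f 85 87 71
f 86 68 88
f 86 88 87
f 87 88 89
f 87 89 71
f 88 68 90
f 88 90 89
f 89 90 91
f 89 91 71
f 90 68 92
f 90 92 91
f 91 92 93
f 91 93 71
f 92 68 69
f 92 69 93
f 93 69 70
f 93 70 71



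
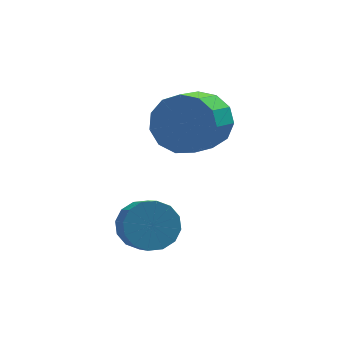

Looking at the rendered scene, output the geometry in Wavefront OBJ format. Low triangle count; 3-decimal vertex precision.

v 1.093 4.165 1.387
v 1.583 3.521 1.095
v 0.877 2.672 1.78
v 0.387 3.315 2.073
v 1.792 3.677 1.504
v 1.086 2.828 2.189
v 1.779 3.988 1.875
v 1.072 3.138 2.56
v 1.548 4.354 2.092
v 0.842 3.505 2.777
v 1.173 4.661 2.085
v 0.467 3.812 2.77
v 0.773 4.81 1.857
v 0.066 3.961 2.542
v 0.474 4.754 1.479
v -0.233 3.905 2.164
v 0.372 4.511 1.073
v -0.335 3.662 1.758
v 0.499 4.158 0.766
v -0.208 3.309 1.451
v 0.815 3.807 0.657
v 0.108 2.958 1.342
v 1.219 3.57 0.779
v 0.512 2.72 1.464
v -0.829 2.428 -0.712
v -0.371 2.083 -1.113
v -0.372 1.308 -0.45
v -0.831 1.652 -0.048
v -0.168 2.278 -0.885
v -0.169 1.503 -0.222
v -0.142 2.513 -0.61
v -0.143 1.738 0.053
v -0.3 2.725 -0.363
v -0.302 1.95 0.3
v -0.601 2.857 -0.209
v -0.602 2.082 0.454
v -0.962 2.874 -0.189
v -0.963 2.099 0.474
v -1.288 2.772 -0.31
v -1.289 1.997 0.353
v -1.491 2.577 -0.538
v -1.492 1.802 0.125
v -1.517 2.342 -0.813
v -1.518 1.567 -0.15
v -1.358 2.13 -1.06
v -1.36 1.355 -0.397
v -1.058 1.998 -1.214
v -1.059 1.223 -0.551
v -0.697 1.981 -1.234
v -0.698 1.206 -0.571
f 2 1 5
f 2 5 3
f 3 5 6
f 3 6 4
f 5 1 7
f 5 7 6
f 6 7 8
f 6 8 4
f 7 1 9
f 7 9 8
f 8 9 10
f 8 10 4
f 9 1 11
f 9 11 10
f 10 11 12
f 10 12 4
f 11 1 13
f 11 13 12
f 12 13 14
f 12 14 4
f 13 1 15
f 13 15 14
f 14 15 16
f 14 16 4
f 15 1 17
f 15 17 16
f 16 17 18
f 16 18 4
f 17 1 19
f 17 19 18
f 18 19 20
f 18 20 4
f 19 1 21
f 19 21 20
f 20 21 22
f 20 22 4
f 21 1 23
f 21 23 22
f 22 23 24
f 22 24 4
f 23 1 2
f 23 2 24
f 24 2 3
f 24 3 4
f 26 25 29
f 26 29 27
f 27 29 30
f 27 30 28
f 29 25 31
f 29 31 30
f 30 31 32
f 30 32 28
f 31 25 33
f 31 33 32
f 32 33 34
f 32 34 28
f 33 25 35
f 33 35 34
f 34 35 36
f 34 36 28
f 35 25 37
f 35 37 36
f 36 37 38
f 36 38 28
f 37 25 39
f 37 39 38
f 38 39 40
f 38 40 28
f 39 25 41
f 39 41 40
f 40 41 42
f 40 42 28
f 41 25 43
f 41 43 42
f 42 43 44
f 42 44 28
f 43 25 45
f 43 45 44
f 44 45 46
f 44 46 28
f 45 25 47
f 45 47 46
f 46 47 48
f 46 48 28
f 47 25 49
f 47 49 48
f 48 49 50
f 48 50 28
f 49 25 26
f 49 26 50
f 50 26 27
f 50 27 28



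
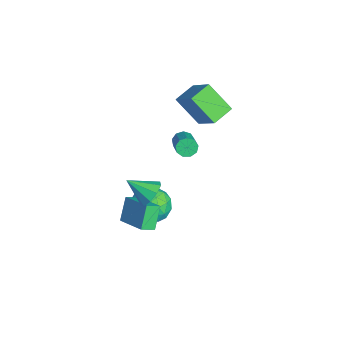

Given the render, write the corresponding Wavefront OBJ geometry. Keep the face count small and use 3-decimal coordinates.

v 0.96 -2.534 -3.456
v 1.149 -3.304 -3.031
v 0.194 -2.065 -2.267
v 0.383 -2.835 -1.841
v 2.557 -1.745 -2.739
v 2.746 -2.515 -2.313
v 1.791 -1.276 -1.549
v 1.98 -2.046 -1.124
v 2.627 -1.942 0.572
v 3.433 -2.153 0.821
v 2.053 -3.098 1.448
v 3.202 -1.754 1.197
v 2.702 -1.442 1.28
v 2.166 -1.365 1.031
v 1.847 -1.557 0.568
v 1.892 -1.93 0.106
v 2.281 -2.308 -0.138
v 2.832 -2.515 -0.05
v 3.287 -2.454 0.329
v -0.51 -0.193 -3.585
v 0.308 -1.051 -3.296
v -1.508 -1.509 -4.664
v -0.69 -2.367 -4.375
v -1.444 -1.93 -3.521
v -0.827 -1.117 -2.854
v -0.373 -1.443 -5.106
v 0.244 -0.63 -4.439
v 0.393 -1.823 -4.236
v -0.269 -2.124 -3.257
v -0.931 -0.436 -4.703
v -1.593 -0.737 -3.724
v -0.013 -0.506 -3.345
v -1.187 -2.054 -4.615
v -1.63 -1.797 -4.112
v -1.149 -2.301 -3.943
v -0.68 -0.545 -3.086
v -0.199 -1.049 -2.916
v -1.229 -1.567 -3.049
v -1.001 -1.511 -5.044
v -0.52 -2.015 -4.874
v -0.051 -0.259 -4.017
v 0.43 -0.763 -3.848
v 0.029 -0.993 -4.911
v 0.517 -1.464 -3.728
v -0.07 -2.238 -4.363
v 0.117 -1.695 -4.792
v 0.479 -1.217 -4.4
v 0.128 -1.642 -3.153
v -0.459 -2.415 -3.787
v -0.901 -2.159 -3.285
v -0.539 -1.681 -2.893
v 0.178 -2.096 -3.705
v -0.741 -0.145 -4.173
v -1.328 -0.918 -4.807
v -0.661 -0.879 -5.067
v -0.299 -0.401 -4.675
v -1.13 -0.322 -3.597
v -1.717 -1.096 -4.232
v -1.679 -1.343 -3.56
v -1.317 -0.865 -3.168
v -1.378 -0.464 -4.255
v -3.689 1.229 -1.815
v -3.434 0.935 -2.31
v -2.036 0.817 -1.521
v -2.291 1.111 -1.025
v -3.378 1.361 -2.346
v -1.98 1.242 -1.557
v -3.467 1.725 -2.134
v -2.069 1.607 -1.345
v -3.66 1.857 -1.772
v -2.262 1.739 -0.983
v -3.867 1.695 -1.43
v -2.469 1.577 -0.641
v -3.99 1.316 -1.268
v -2.592 1.197 -0.479
v -3.973 0.895 -1.362
v -2.575 0.777 -0.573
v -3.823 0.631 -1.668
v -2.424 0.513 -0.878
v -3.61 0.647 -2.042
v -2.212 0.529 -1.253
v -3.591 0.783 2.097
v -2.12 1.287 3.447
v -4.291 1.91 2.439
v -2.82 2.414 3.79
v -2.62 1.826 0.65
v -1.149 2.33 2.001
v -3.32 2.953 0.993
v -1.849 3.457 2.343
f 2 4 1
f 5 2 1
f 1 4 3
f 3 5 1
f 2 8 4
f 6 2 5
f 6 8 2
f 4 8 3
f 7 5 3
f 3 8 7
f 7 6 5
f 8 6 7
f 10 9 12
f 10 12 11
f 12 9 13
f 12 13 11
f 13 9 14
f 13 14 11
f 14 9 15
f 14 15 11
f 15 9 16
f 15 16 11
f 16 9 17
f 16 17 11
f 17 9 18
f 17 18 11
f 18 9 19
f 18 19 11
f 19 9 10
f 19 10 11
f 20 57 36
f 57 31 60
f 36 60 25
f 57 60 36
f 20 36 32
f 36 25 37
f 32 37 21
f 36 37 32
f 20 32 41
f 32 21 42
f 41 42 27
f 32 42 41
f 20 41 53
f 41 27 56
f 53 56 30
f 41 56 53
f 20 53 57
f 53 30 61
f 57 61 31
f 53 61 57
f 21 37 48
f 37 25 51
f 48 51 29
f 37 51 48
f 25 60 38
f 60 31 59
f 38 59 24
f 60 59 38
f 31 61 58
f 61 30 54
f 58 54 22
f 61 54 58
f 30 56 55
f 56 27 43
f 55 43 26
f 56 43 55
f 27 42 47
f 42 21 44
f 47 44 28
f 42 44 47
f 23 49 35
f 49 29 50
f 35 50 24
f 49 50 35
f 23 35 33
f 35 24 34
f 33 34 22
f 35 34 33
f 23 33 40
f 33 22 39
f 40 39 26
f 33 39 40
f 23 40 45
f 40 26 46
f 45 46 28
f 40 46 45
f 23 45 49
f 45 28 52
f 49 52 29
f 45 52 49
f 24 50 38
f 50 29 51
f 38 51 25
f 50 51 38
f 22 34 58
f 34 24 59
f 58 59 31
f 34 59 58
f 26 39 55
f 39 22 54
f 55 54 30
f 39 54 55
f 28 46 47
f 46 26 43
f 47 43 27
f 46 43 47
f 29 52 48
f 52 28 44
f 48 44 21
f 52 44 48
f 63 62 66
f 63 66 64
f 64 66 67
f 64 67 65
f 66 62 68
f 66 68 67
f 67 68 69
f 67 69 65
f 68 62 70
f 68 70 69
f 69 70 71
f 69 71 65
f 70 62 72
f 70 72 71
f 71 72 73
f 71 73 65
f 72 62 74
f 72 74 73
f 73 74 75
f 73 75 65
f 74 62 76
f 74 76 75
f 75 76 77
f 75 77 65
f 76 62 78
f 76 78 77
f 77 78 79
f 77 79 65
f 78 62 80
f 78 80 79
f 79 80 81
f 79 81 65
f 80 62 63
f 80 63 81
f 81 63 64
f 81 64 65
f 83 85 82
f 86 83 82
f 82 85 84
f 84 86 82
f 83 89 85
f 87 83 86
f 87 89 83
f 85 89 84
f 88 86 84
f 84 89 88
f 88 87 86
f 89 87 88



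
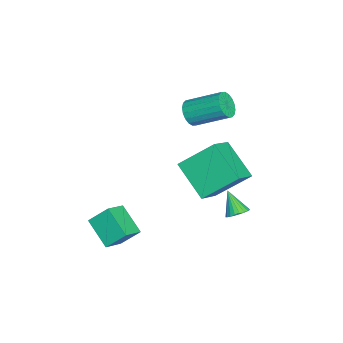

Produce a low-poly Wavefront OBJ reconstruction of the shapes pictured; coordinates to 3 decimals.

v 1.027 -4.223 -1.846
v 0.926 -3.275 -0.918
v 2.091 -3.203 -2.771
v 1.99 -2.256 -1.843
v 2.09 -4.744 -1.197
v 1.989 -3.797 -0.269
v 3.154 -3.725 -2.122
v 3.053 -2.777 -1.194
v -3.629 -0.637 2.595
v -3.268 -0.331 1.975
v -3.051 1.462 2.984
v -3.411 1.157 3.605
v -3.602 -0.257 1.914
v -3.384 1.537 2.924
v -3.941 -0.258 1.989
v -3.723 1.536 2.999
v -4.218 -0.334 2.184
v -4.001 1.46 3.193
v -4.379 -0.47 2.46
v -4.161 1.324 3.47
v -4.391 -0.639 2.763
v -4.173 1.155 3.773
v -4.252 -0.808 3.033
v -4.034 0.986 4.042
v -3.989 -0.942 3.216
v -3.772 0.851 4.225
v -3.656 -1.017 3.276
v -3.438 0.777 4.286
v -3.317 -1.016 3.201
v -3.099 0.778 4.211
v -3.039 -0.94 3.007
v -2.822 0.854 4.016
v -2.879 -0.804 2.73
v -2.661 0.99 3.74
v -2.867 -0.635 2.427
v -2.649 1.159 3.437
v -3.006 -0.466 2.158
v -2.788 1.328 3.167
v 0.508 2.176 -1.199
v 0.941 1.735 -1.161
v -0.168 1.604 -0.141
v 1.032 1.902 -1.012
v 1.043 2.112 -0.892
v 0.972 2.331 -0.818
v 0.831 2.527 -0.803
v 0.641 2.669 -0.847
v 0.43 2.737 -0.945
v 0.231 2.719 -1.082
v 0.075 2.618 -1.237
v -0.016 2.45 -1.386
v -0.027 2.241 -1.506
v 0.044 2.021 -1.58
v 0.185 1.826 -1.595
v 0.375 1.683 -1.551
v 0.586 1.616 -1.452
v 0.785 1.634 -1.316
v 0.95 0.018 2.801
v 0.608 1.659 4.146
v 2.234 1.295 1.569
v 1.892 2.937 2.915
v 2.308 -0.457 3.725
v 1.966 1.185 5.071
v 3.592 0.821 2.494
v 3.25 2.462 3.839
f 2 4 1
f 5 2 1
f 1 4 3
f 3 5 1
f 2 8 4
f 6 2 5
f 6 8 2
f 4 8 3
f 7 5 3
f 3 8 7
f 7 6 5
f 8 6 7
f 10 9 13
f 10 13 11
f 11 13 14
f 11 14 12
f 13 9 15
f 13 15 14
f 14 15 16
f 14 16 12
f 15 9 17
f 15 17 16
f 16 17 18
f 16 18 12
f 17 9 19
f 17 19 18
f 18 19 20
f 18 20 12
f 19 9 21
f 19 21 20
f 20 21 22
f 20 22 12
f 21 9 23
f 21 23 22
f 22 23 24
f 22 24 12
f 23 9 25
f 23 25 24
f 24 25 26
f 24 26 12
f 25 9 27
f 25 27 26
f 26 27 28
f 26 28 12
f 27 9 29
f 27 29 28
f 28 29 30
f 28 30 12
f 29 9 31
f 29 31 30
f 30 31 32
f 30 32 12
f 31 9 33
f 31 33 32
f 32 33 34
f 32 34 12
f 33 9 35
f 33 35 34
f 34 35 36
f 34 36 12
f 35 9 37
f 35 37 36
f 36 37 38
f 36 38 12
f 37 9 10
f 37 10 38
f 38 10 11
f 38 11 12
f 40 39 42
f 40 42 41
f 42 39 43
f 42 43 41
f 43 39 44
f 43 44 41
f 44 39 45
f 44 45 41
f 45 39 46
f 45 46 41
f 46 39 47
f 46 47 41
f 47 39 48
f 47 48 41
f 48 39 49
f 48 49 41
f 49 39 50
f 49 50 41
f 50 39 51
f 50 51 41
f 51 39 52
f 51 52 41
f 52 39 53
f 52 53 41
f 53 39 54
f 53 54 41
f 54 39 55
f 54 55 41
f 55 39 56
f 55 56 41
f 56 39 40
f 56 40 41
f 58 60 57
f 61 58 57
f 57 60 59
f 59 61 57
f 58 64 60
f 62 58 61
f 62 64 58
f 60 64 59
f 63 61 59
f 59 64 63
f 63 62 61
f 64 62 63



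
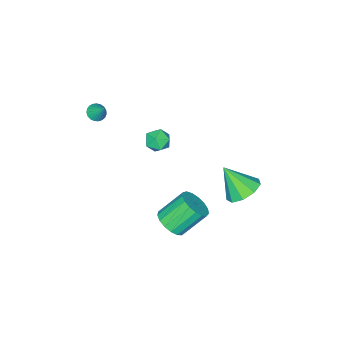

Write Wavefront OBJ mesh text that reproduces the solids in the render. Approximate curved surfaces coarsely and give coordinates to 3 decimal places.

v -3.538 -1.611 0.482
v -2.954 -1.997 0.708
v -3.726 -2.403 -0.388
v -3.142 -2.789 -0.162
v -3.748 -2.761 0.255
v -3.632 -2.271 0.792
v -3.048 -2.129 -0.472
v -2.932 -1.639 0.065
v -2.651 -2.318 0.118
v -3.084 -2.708 0.568
v -3.596 -1.692 -0.248
v -4.029 -2.082 0.202
v -3.962 2.755 -0.936
v -3.229 2.322 -1.421
v -3.638 1.745 0.456
v -2.999 2.856 -1.087
v -3.219 3.342 -0.682
v -3.787 3.554 -0.396
v -4.437 3.393 -0.362
v -4.864 2.933 -0.597
v -4.869 2.39 -0.99
v -4.45 2.018 -1.358
v -3.802 1.991 -1.528
v -1.705 0.122 -3.719
v -1.302 -0.38 -3.119
v -2.331 0.296 -1.861
v -2.735 0.798 -2.461
v -1.075 -0.026 -3.123
v -2.104 0.65 -1.866
v -0.992 0.363 -3.264
v -2.021 1.039 -2.006
v -1.072 0.696 -3.509
v -2.101 1.372 -2.251
v -1.298 0.897 -3.802
v -2.327 1.573 -2.544
v -1.617 0.921 -4.076
v -2.646 1.597 -2.818
v -1.956 0.762 -4.268
v -2.985 1.438 -3.01
v -2.238 0.456 -4.334
v -3.267 1.132 -3.077
v -2.398 0.074 -4.26
v -3.427 0.75 -3.002
v -2.399 -0.297 -4.061
v -3.428 0.379 -2.804
v -2.242 -0.573 -3.784
v -3.271 0.103 -2.527
v -1.961 -0.689 -3.492
v -2.99 -0.013 -2.235
v -1.622 -0.619 -3.252
v -2.651 0.057 -1.995
v -1.056 -4.045 2.853
v -0.569 -3.982 2.715
v -0.904 -3.335 3.707
v -0.666 -3.829 2.605
v -0.831 -3.713 2.538
v -1.034 -3.655 2.525
v -1.241 -3.663 2.57
v -1.417 -3.738 2.663
v -1.529 -3.866 2.789
v -1.56 -4.024 2.926
v -1.504 -4.186 3.051
v -1.371 -4.324 3.141
v -1.183 -4.413 3.182
v -0.973 -4.439 3.166
v -0.777 -4.396 3.096
v -0.63 -4.293 2.983
v -0.556 -4.146 2.849
f 1 12 6
f 1 6 2
f 1 2 8
f 1 8 11
f 1 11 12
f 2 6 10
f 6 12 5
f 12 11 3
f 11 8 7
f 8 2 9
f 4 10 5
f 4 5 3
f 4 3 7
f 4 7 9
f 4 9 10
f 5 10 6
f 3 5 12
f 7 3 11
f 9 7 8
f 10 9 2
f 14 13 16
f 14 16 15
f 16 13 17
f 16 17 15
f 17 13 18
f 17 18 15
f 18 13 19
f 18 19 15
f 19 13 20
f 19 20 15
f 20 13 21
f 20 21 15
f 21 13 22
f 21 22 15
f 22 13 23
f 22 23 15
f 23 13 14
f 23 14 15
f 25 24 28
f 25 28 26
f 26 28 29
f 26 29 27
f 28 24 30
f 28 30 29
f 29 30 31
f 29 31 27
f 30 24 32
f 30 32 31
f 31 32 33
f 31 33 27
f 32 24 34
f 32 34 33
f 33 34 35
f 33 35 27
f 34 24 36
f 34 36 35
f 35 36 37
f 35 37 27
f 36 24 38
f 36 38 37
f 37 38 39
f 37 39 27
f 38 24 40
f 38 40 39
f 39 40 41
f 39 41 27
f 40 24 42
f 40 42 41
f 41 42 43
f 41 43 27
f 42 24 44
f 42 44 43
f 43 44 45
f 43 45 27
f 44 24 46
f 44 46 45
f 45 46 47
f 45 47 27
f 46 24 48
f 46 48 47
f 47 48 49
f 47 49 27
f 48 24 50
f 48 50 49
f 49 50 51
f 49 51 27
f 50 24 25
f 50 25 51
f 51 25 26
f 51 26 27
f 53 52 55
f 53 55 54
f 55 52 56
f 55 56 54
f 56 52 57
f 56 57 54
f 57 52 58
f 57 58 54
f 58 52 59
f 58 59 54
f 59 52 60
f 59 60 54
f 60 52 61
f 60 61 54
f 61 52 62
f 61 62 54
f 62 52 63
f 62 63 54
f 63 52 64
f 63 64 54
f 64 52 65
f 64 65 54
f 65 52 66
f 65 66 54
f 66 52 67
f 66 67 54
f 67 52 68
f 67 68 54
f 68 52 53
f 68 53 54



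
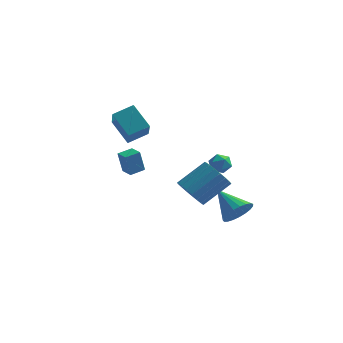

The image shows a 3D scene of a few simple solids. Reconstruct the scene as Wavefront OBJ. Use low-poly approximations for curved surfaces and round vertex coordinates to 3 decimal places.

v -2.258 1.165 2.432
v -1.714 -0.362 3.859
v -3.423 1.866 3.627
v -2.879 0.338 5.054
v -1.261 1.982 2.926
v -0.717 0.454 4.353
v -2.426 2.682 4.121
v -1.882 1.155 5.548
v 2.446 3.773 0.59
v 3.113 3.546 0.868
v 2.287 2.674 0.072
v 2.954 2.447 0.35
v 2.372 2.571 0.817
v 2.47 3.25 1.138
v 2.93 2.97 -0.198
v 3.028 3.649 0.123
v 3.412 3.05 0.381
v 3.067 2.803 1.008
v 2.333 3.417 -0.068
v 1.988 3.17 0.559
v 3.947 2.54 -3.114
v 4.629 3.339 -2.907
v 2.413 3.56 -1.986
v 4.44 3.474 -3.287
v 4.166 3.448 -3.636
v 3.854 3.265 -3.895
v 3.559 2.956 -4.019
v 3.33 2.576 -3.987
v 3.208 2.19 -3.803
v 3.214 1.864 -3.5
v 3.347 1.655 -3.131
v 3.583 1.599 -2.758
v 3.883 1.706 -2.447
v 4.194 1.957 -2.251
v 4.462 2.309 -2.204
v 4.641 2.701 -2.315
v 4.7 3.065 -2.564
v 1.94 -0.554 -0.187
v 2.765 -1.218 -0.399
v 4.045 -0.03 0.854
v 3.22 0.634 1.067
v 2.803 -0.914 -0.727
v 4.083 0.275 0.526
v 2.692 -0.547 -0.962
v 3.972 0.641 0.292
v 2.451 -0.182 -1.062
v 3.731 1.007 0.191
v 2.122 0.119 -1.011
v 3.402 1.308 0.242
v 1.761 0.304 -0.818
v 3.041 1.492 0.436
v 1.431 0.34 -0.515
v 2.711 1.529 0.738
v 1.189 0.222 -0.156
v 2.469 1.41 1.098
v 1.077 -0.031 0.198
v 2.357 1.158 1.452
v 1.114 -0.374 0.486
v 2.394 0.815 1.739
v 1.294 -0.748 0.657
v 2.574 0.44 1.91
v 1.585 -1.089 0.682
v 2.866 0.1 1.936
v 1.938 -1.337 0.557
v 3.218 -0.149 1.811
v 2.291 -1.45 0.304
v 3.571 -0.261 1.557
v 2.584 -1.408 -0.035
v 3.864 -0.219 1.219
v -2.649 2.868 -1.149
v -2.92 2.782 0.314
v -3.337 3.503 -1.239
v -3.608 3.416 0.224
v -1.992 3.604 -0.984
v -2.263 3.517 0.479
v -2.68 4.238 -1.074
v -2.951 4.152 0.389
f 2 4 1
f 5 2 1
f 1 4 3
f 3 5 1
f 2 8 4
f 6 2 5
f 6 8 2
f 4 8 3
f 7 5 3
f 3 8 7
f 7 6 5
f 8 6 7
f 9 20 14
f 9 14 10
f 9 10 16
f 9 16 19
f 9 19 20
f 10 14 18
f 14 20 13
f 20 19 11
f 19 16 15
f 16 10 17
f 12 18 13
f 12 13 11
f 12 11 15
f 12 15 17
f 12 17 18
f 13 18 14
f 11 13 20
f 15 11 19
f 17 15 16
f 18 17 10
f 22 21 24
f 22 24 23
f 24 21 25
f 24 25 23
f 25 21 26
f 25 26 23
f 26 21 27
f 26 27 23
f 27 21 28
f 27 28 23
f 28 21 29
f 28 29 23
f 29 21 30
f 29 30 23
f 30 21 31
f 30 31 23
f 31 21 32
f 31 32 23
f 32 21 33
f 32 33 23
f 33 21 34
f 33 34 23
f 34 21 35
f 34 35 23
f 35 21 36
f 35 36 23
f 36 21 37
f 36 37 23
f 37 21 22
f 37 22 23
f 39 38 42
f 39 42 40
f 40 42 43
f 40 43 41
f 42 38 44
f 42 44 43
f 43 44 45
f 43 45 41
f 44 38 46
f 44 46 45
f 45 46 47
f 45 47 41
f 46 38 48
f 46 48 47
f 47 48 49
f 47 49 41
f 48 38 50
f 48 50 49
f 49 50 51
f 49 51 41
f 50 38 52
f 50 52 51
f 51 52 53
f 51 53 41
f 52 38 54
f 52 54 53
f 53 54 55
f 53 55 41
f 54 38 56
f 54 56 55
f 55 56 57
f 55 57 41
f 56 38 58
f 56 58 57
f 57 58 59
f 57 59 41
f 58 38 60
f 58 60 59
f 59 60 61
f 59 61 41
f 60 38 62
f 60 62 61
f 61 62 63
f 61 63 41
f 62 38 64
f 62 64 63
f 63 64 65
f 63 65 41
f 64 38 66
f 64 66 65
f 65 66 67
f 65 67 41
f 66 38 68
f 66 68 67
f 67 68 69
f 67 69 41
f 68 38 39
f 68 39 69
f 69 39 40
f 69 40 41
f 71 73 70
f 74 71 70
f 70 73 72
f 72 74 70
f 71 77 73
f 75 71 74
f 75 77 71
f 73 77 72
f 76 74 72
f 72 77 76
f 76 75 74
f 77 75 76



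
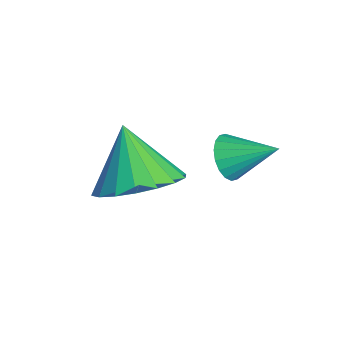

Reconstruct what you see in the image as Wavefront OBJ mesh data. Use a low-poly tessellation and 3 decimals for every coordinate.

v -0.648 0.538 1.325
v 0.078 0.728 1.907
v -1.512 0.442 2.435
v -0.076 1.112 1.82
v -0.343 1.383 1.635
v -0.671 1.486 1.389
v -0.995 1.401 1.13
v -1.249 1.146 0.91
v -1.385 0.77 0.772
v -1.375 0.348 0.743
v -1.221 -0.036 0.83
v -0.953 -0.306 1.014
v -0.625 -0.409 1.26
v -0.302 -0.325 1.519
v -0.047 -0.069 1.74
v 0.089 0.307 1.878
v 0.871 1.858 3.38
v 1.147 1.522 3.646
v 1.349 2.662 3.9
v 1.277 1.562 3.464
v 1.326 1.66 3.266
v 1.286 1.798 3.09
v 1.163 1.948 2.972
v 0.982 2.08 2.935
v 0.779 2.168 2.985
v 0.595 2.195 3.114
v 0.464 2.155 3.296
v 0.415 2.056 3.494
v 0.455 1.918 3.67
v 0.578 1.769 3.788
v 0.759 1.637 3.825
v 0.962 1.549 3.775
f 2 1 4
f 2 4 3
f 4 1 5
f 4 5 3
f 5 1 6
f 5 6 3
f 6 1 7
f 6 7 3
f 7 1 8
f 7 8 3
f 8 1 9
f 8 9 3
f 9 1 10
f 9 10 3
f 10 1 11
f 10 11 3
f 11 1 12
f 11 12 3
f 12 1 13
f 12 13 3
f 13 1 14
f 13 14 3
f 14 1 15
f 14 15 3
f 15 1 16
f 15 16 3
f 16 1 2
f 16 2 3
f 18 17 20
f 18 20 19
f 20 17 21
f 20 21 19
f 21 17 22
f 21 22 19
f 22 17 23
f 22 23 19
f 23 17 24
f 23 24 19
f 24 17 25
f 24 25 19
f 25 17 26
f 25 26 19
f 26 17 27
f 26 27 19
f 27 17 28
f 27 28 19
f 28 17 29
f 28 29 19
f 29 17 30
f 29 30 19
f 30 17 31
f 30 31 19
f 31 17 32
f 31 32 19
f 32 17 18
f 32 18 19



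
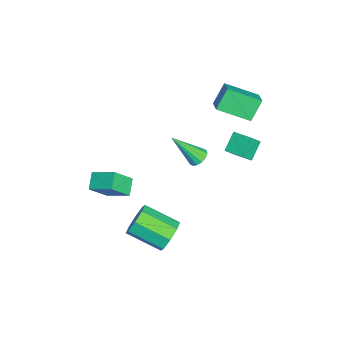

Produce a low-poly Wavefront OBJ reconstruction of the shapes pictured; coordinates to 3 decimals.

v -0.356 -3.335 -1.379
v 0.222 -4.156 -0.224
v 0.103 -2.177 -0.786
v 0.68 -2.997 0.369
v 0.5 -3.423 -1.869
v 1.077 -4.243 -0.714
v 0.958 -2.264 -1.276
v 1.536 -3.085 -0.121
v -2.466 0.967 -1.627
v -1.941 1.162 -1.441
v -2.514 -0.407 -0.053
v -2.147 1.336 -1.296
v -2.437 1.41 -1.24
v -2.736 1.366 -1.287
v -2.962 1.215 -1.426
v -3.055 0.997 -1.619
v -2.99 0.771 -1.814
v -2.785 0.598 -1.959
v -2.494 0.523 -2.015
v -2.196 0.567 -1.967
v -1.97 0.719 -1.828
v -1.877 0.936 -1.636
v -3.663 1.626 1.76
v -4.295 2.152 2.831
v -3.608 3.37 0.935
v -4.24 3.897 2.006
v -2.78 1.803 2.194
v -3.412 2.33 3.265
v -2.725 3.548 1.369
v -3.357 4.074 2.44
v 1.62 -0.23 -3.941
v 2.144 -0.676 -4.581
v 1.605 -2.435 -3.799
v 1.08 -1.99 -3.159
v 2.512 -0.522 -3.983
v 1.973 -2.282 -3.2
v 2.357 -0.197 -3.359
v 1.818 -1.957 -2.577
v 1.77 0.108 -3.077
v 1.231 -1.652 -2.295
v 1.095 0.215 -3.301
v 0.556 -1.544 -2.519
v 0.727 0.062 -3.9
v 0.188 -1.698 -3.117
v 0.882 -0.263 -4.523
v 0.343 -2.023 -3.741
v 1.469 -0.568 -4.805
v 0.93 -2.328 -4.023
v -3.88 3.168 -1.146
v -3.412 2.69 -0.337
v -3.276 4.069 -0.964
v -2.808 3.591 -0.155
v -3.032 2.749 -1.885
v -2.564 2.271 -1.076
v -2.428 3.65 -1.703
v -1.96 3.172 -0.894
f 2 4 1
f 5 2 1
f 1 4 3
f 3 5 1
f 2 8 4
f 6 2 5
f 6 8 2
f 4 8 3
f 7 5 3
f 3 8 7
f 7 6 5
f 8 6 7
f 10 9 12
f 10 12 11
f 12 9 13
f 12 13 11
f 13 9 14
f 13 14 11
f 14 9 15
f 14 15 11
f 15 9 16
f 15 16 11
f 16 9 17
f 16 17 11
f 17 9 18
f 17 18 11
f 18 9 19
f 18 19 11
f 19 9 20
f 19 20 11
f 20 9 21
f 20 21 11
f 21 9 22
f 21 22 11
f 22 9 10
f 22 10 11
f 24 26 23
f 27 24 23
f 23 26 25
f 25 27 23
f 24 30 26
f 28 24 27
f 28 30 24
f 26 30 25
f 29 27 25
f 25 30 29
f 29 28 27
f 30 28 29
f 32 31 35
f 32 35 33
f 33 35 36
f 33 36 34
f 35 31 37
f 35 37 36
f 36 37 38
f 36 38 34
f 37 31 39
f 37 39 38
f 38 39 40
f 38 40 34
f 39 31 41
f 39 41 40
f 40 41 42
f 40 42 34
f 41 31 43
f 41 43 42
f 42 43 44
f 42 44 34
f 43 31 45
f 43 45 44
f 44 45 46
f 44 46 34
f 45 31 47
f 45 47 46
f 46 47 48
f 46 48 34
f 47 31 32
f 47 32 48
f 48 32 33
f 48 33 34
f 50 52 49
f 53 50 49
f 49 52 51
f 51 53 49
f 50 56 52
f 54 50 53
f 54 56 50
f 52 56 51
f 55 53 51
f 51 56 55
f 55 54 53
f 56 54 55

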